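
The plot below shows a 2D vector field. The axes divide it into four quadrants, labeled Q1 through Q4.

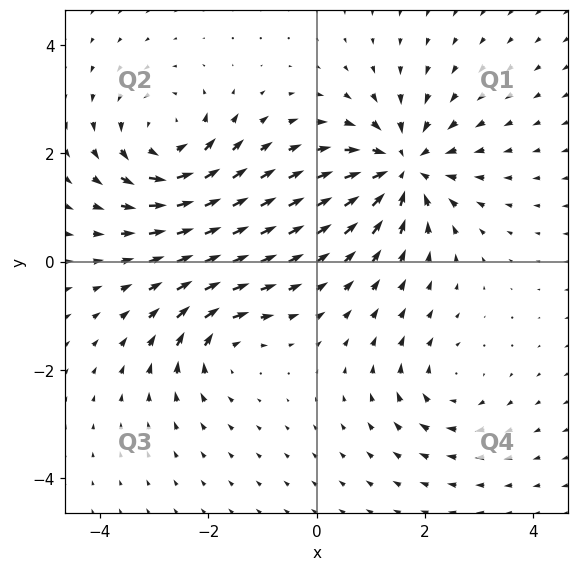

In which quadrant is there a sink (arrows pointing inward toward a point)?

Q1

The sink sits at approximately (1.6, 1.7), which lies in quadrant Q1. The divergence there is about -6, negative as expected for a sink.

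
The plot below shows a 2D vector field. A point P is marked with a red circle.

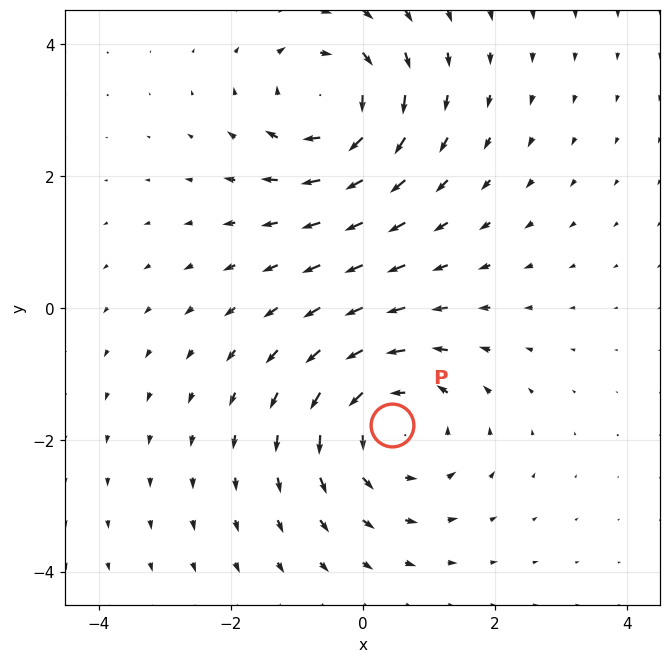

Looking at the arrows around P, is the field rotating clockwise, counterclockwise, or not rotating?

counterclockwise

Near P at (0.4, -1.8) the arrows circulate counterclockwise. The curl (z-component) there is about +4; positive curl means counterclockwise rotation.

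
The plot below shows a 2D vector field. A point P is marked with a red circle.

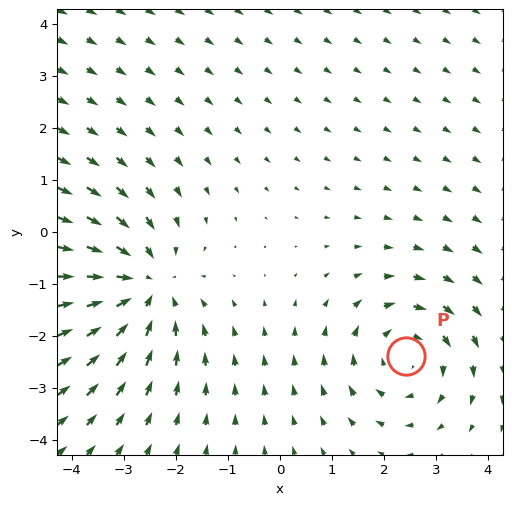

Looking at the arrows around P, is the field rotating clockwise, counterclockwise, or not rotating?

Near P at (2.4, -2.4) the arrows circulate clockwise. The curl (z-component) there is about -3; negative curl means clockwise rotation.

clockwise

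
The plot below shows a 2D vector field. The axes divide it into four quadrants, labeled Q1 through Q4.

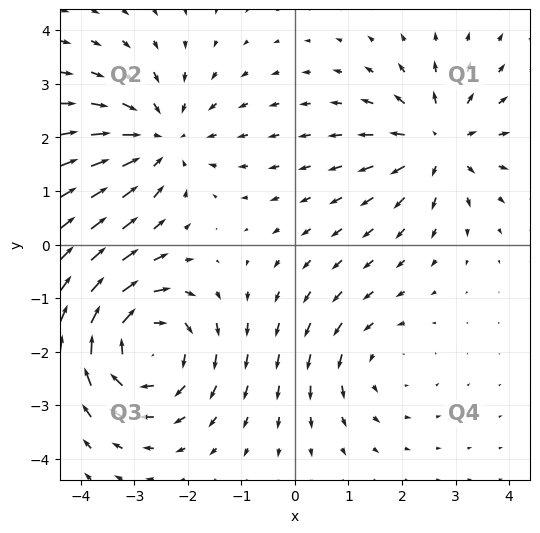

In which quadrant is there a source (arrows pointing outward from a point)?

The source sits at approximately (2.7, 1.9), which lies in quadrant Q1. The divergence there is about +4, positive as expected for a source.

Q1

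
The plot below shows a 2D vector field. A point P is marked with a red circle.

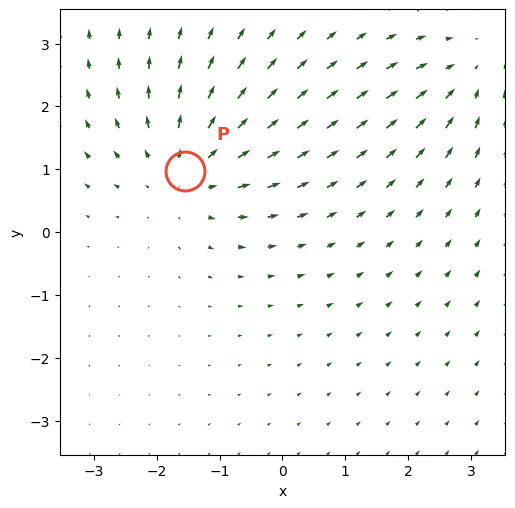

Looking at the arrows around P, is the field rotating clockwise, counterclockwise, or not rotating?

not rotating

Near P at (-1.5, 1.0) the arrows show no circulation. The curl there is ≈0.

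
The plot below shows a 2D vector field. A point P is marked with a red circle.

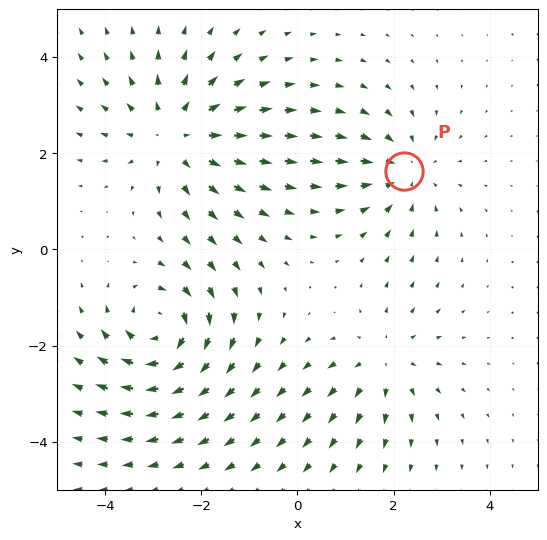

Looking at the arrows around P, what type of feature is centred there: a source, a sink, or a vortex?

sink

At P (2.2, 1.6) the arrows converge inward. Divergence about -3, curl ≈0 — negative divergence with near-zero curl is a sink.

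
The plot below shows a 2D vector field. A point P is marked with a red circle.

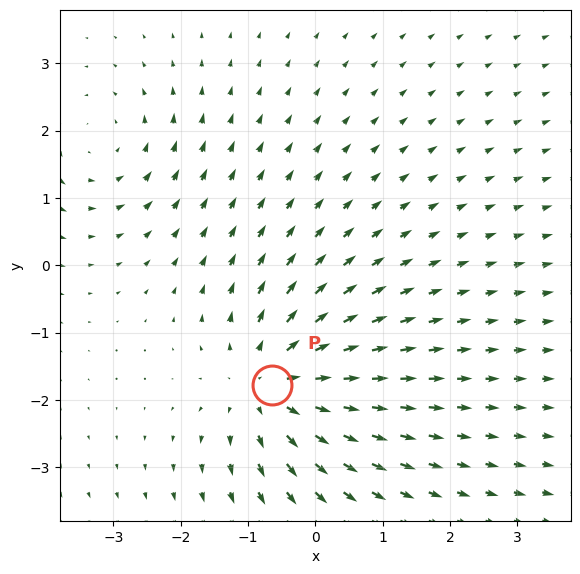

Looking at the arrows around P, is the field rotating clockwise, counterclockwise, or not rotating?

Near P at (-0.6, -1.8) the arrows show no circulation. The curl there is ≈0.

not rotating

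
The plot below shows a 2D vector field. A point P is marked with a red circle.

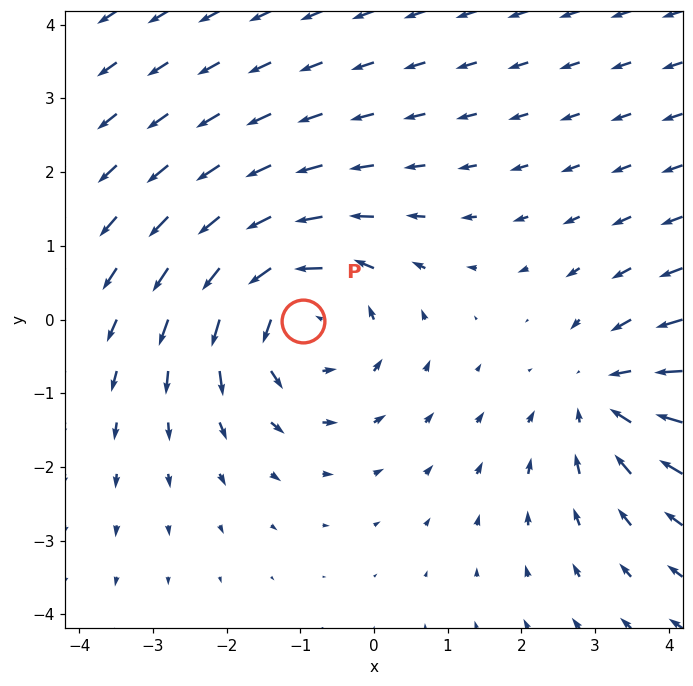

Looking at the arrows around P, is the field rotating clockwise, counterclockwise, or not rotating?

counterclockwise

Near P at (-1.0, -0.0) the arrows circulate counterclockwise. The curl (z-component) there is about +3; positive curl means counterclockwise rotation.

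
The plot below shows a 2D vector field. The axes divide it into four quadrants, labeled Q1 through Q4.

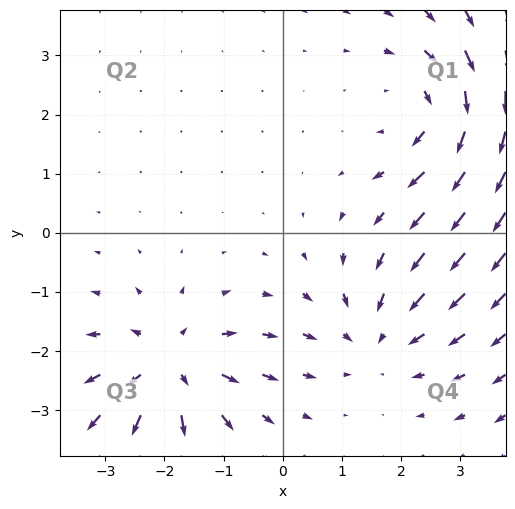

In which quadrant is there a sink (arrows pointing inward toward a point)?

Q4

The sink sits at approximately (1.6, -1.8), which lies in quadrant Q4. The divergence there is about -2, negative as expected for a sink.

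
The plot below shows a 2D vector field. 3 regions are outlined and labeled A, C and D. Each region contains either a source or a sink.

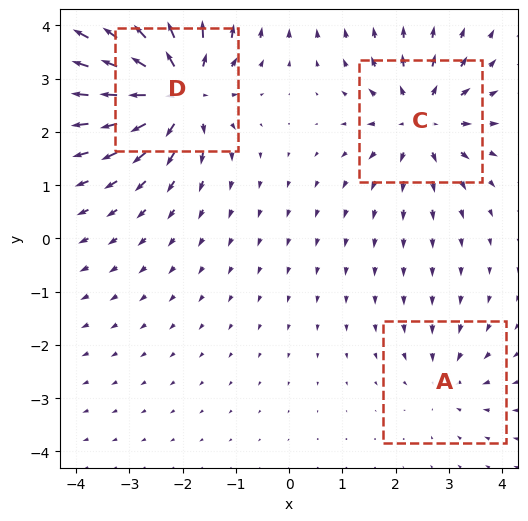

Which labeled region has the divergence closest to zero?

Divergence at each region's feature centre — A: about -2, C: about +4, D: about +6. Region A is closest to zero.

A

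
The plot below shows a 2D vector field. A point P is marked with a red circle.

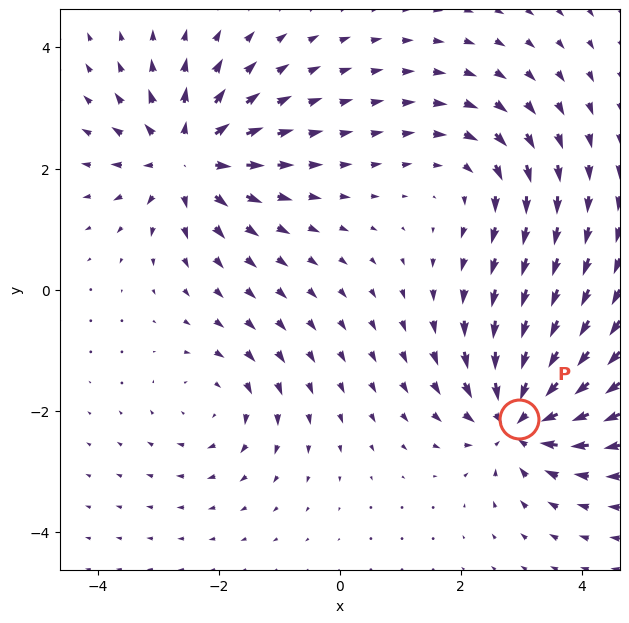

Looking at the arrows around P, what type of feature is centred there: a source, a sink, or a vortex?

At P (3.0, -2.1) the arrows converge inward. Divergence about -6, curl ≈0 — negative divergence with near-zero curl is a sink.

sink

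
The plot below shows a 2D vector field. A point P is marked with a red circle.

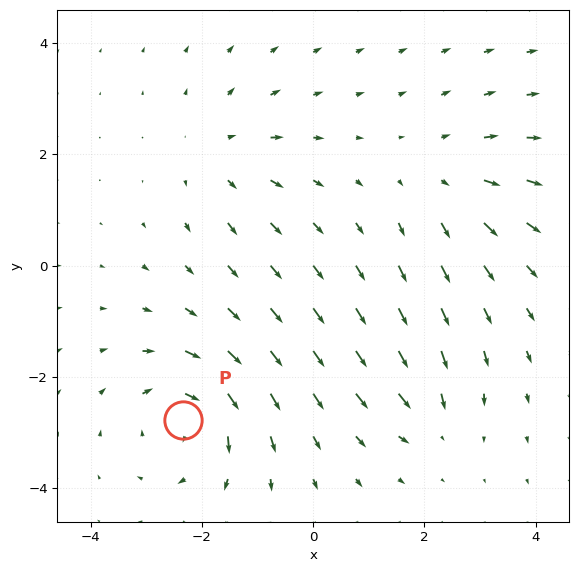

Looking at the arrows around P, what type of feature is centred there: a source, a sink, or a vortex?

vortex

At P (-2.3, -2.8) the arrows circulate clockwise. Divergence ≈0, curl about -5 — near-zero divergence with nonzero curl is a vortex.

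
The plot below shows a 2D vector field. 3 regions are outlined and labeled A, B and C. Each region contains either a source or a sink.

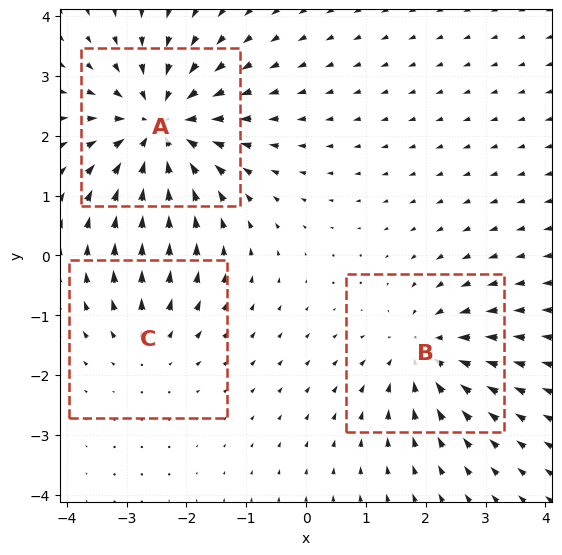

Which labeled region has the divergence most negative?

A

Divergence at each region's feature centre — A: about -5, B: about -3, C: about +2. Region A is most negative.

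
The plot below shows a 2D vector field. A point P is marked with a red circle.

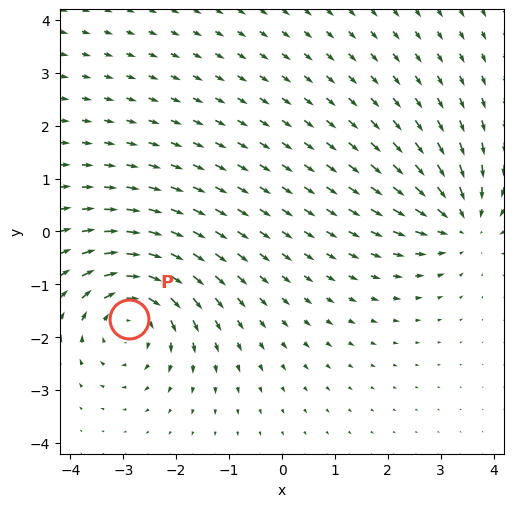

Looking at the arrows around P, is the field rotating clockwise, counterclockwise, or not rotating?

clockwise

Near P at (-2.9, -1.6) the arrows circulate clockwise. The curl (z-component) there is about -3; negative curl means clockwise rotation.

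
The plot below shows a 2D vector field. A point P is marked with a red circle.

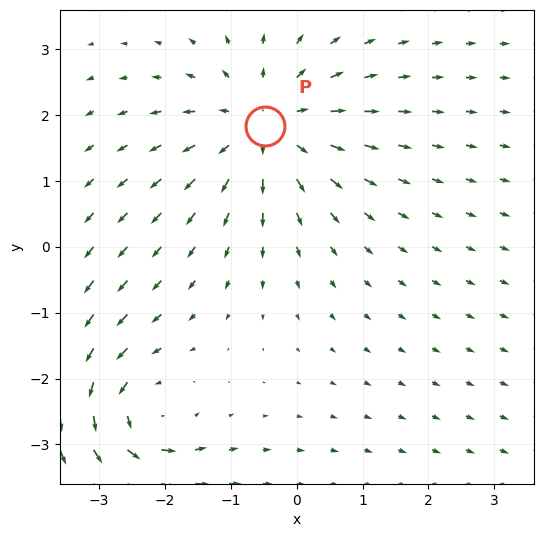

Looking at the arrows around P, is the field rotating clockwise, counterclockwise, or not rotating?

Near P at (-0.5, 1.8) the arrows show no circulation. The curl there is ≈0.

not rotating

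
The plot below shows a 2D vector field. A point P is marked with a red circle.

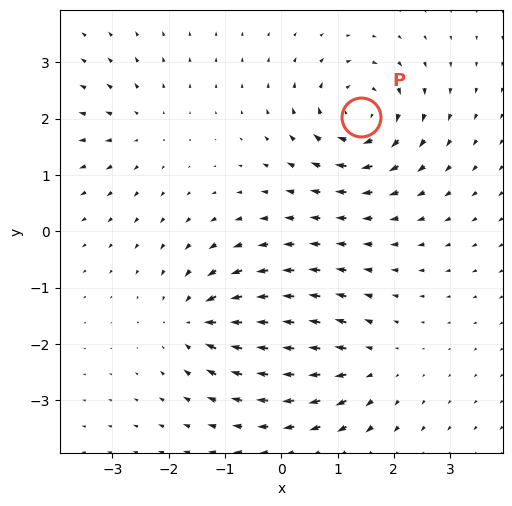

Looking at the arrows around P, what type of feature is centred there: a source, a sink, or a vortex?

At P (1.4, 2.0) the arrows circulate clockwise. Divergence ≈0, curl about -7 — near-zero divergence with nonzero curl is a vortex.

vortex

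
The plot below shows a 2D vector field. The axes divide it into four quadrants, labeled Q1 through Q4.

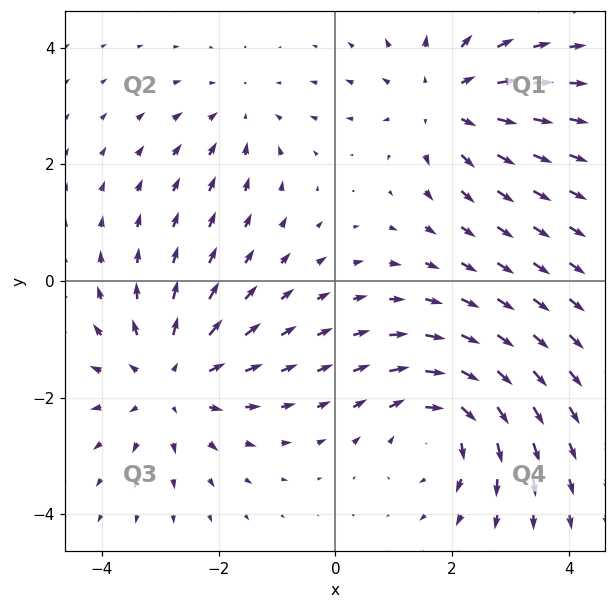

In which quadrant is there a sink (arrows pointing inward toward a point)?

Q2

The sink sits at approximately (-1.6, 2.8), which lies in quadrant Q2. The divergence there is about -2, negative as expected for a sink.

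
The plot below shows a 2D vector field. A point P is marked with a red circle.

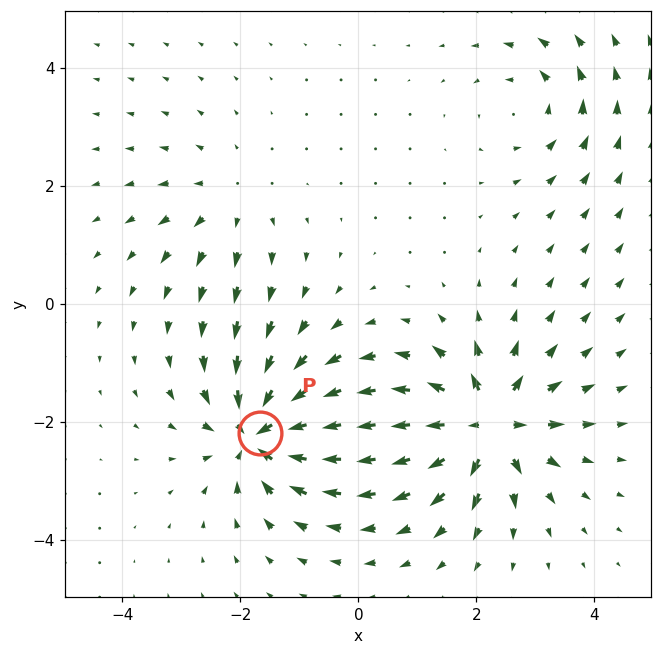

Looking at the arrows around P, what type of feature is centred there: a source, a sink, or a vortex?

sink

At P (-1.7, -2.2) the arrows converge inward. Divergence about -6, curl ≈0 — negative divergence with near-zero curl is a sink.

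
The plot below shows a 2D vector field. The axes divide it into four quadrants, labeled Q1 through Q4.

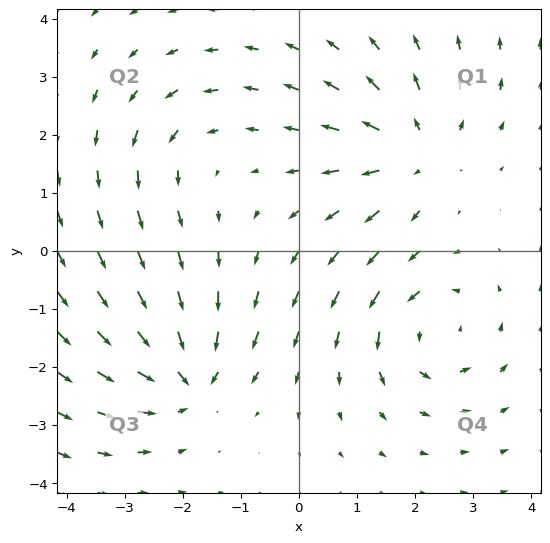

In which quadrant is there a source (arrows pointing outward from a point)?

Q1

The source sits at approximately (2.0, 1.7), which lies in quadrant Q1. The divergence there is about +4, positive as expected for a source.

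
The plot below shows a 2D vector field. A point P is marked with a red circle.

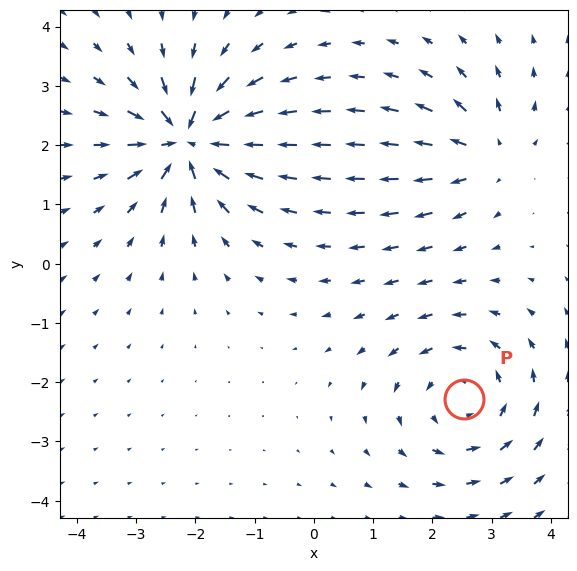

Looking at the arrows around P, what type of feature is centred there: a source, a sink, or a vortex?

At P (2.5, -2.3) the arrows circulate counterclockwise. Divergence ≈0, curl about +3 — near-zero divergence with nonzero curl is a vortex.

vortex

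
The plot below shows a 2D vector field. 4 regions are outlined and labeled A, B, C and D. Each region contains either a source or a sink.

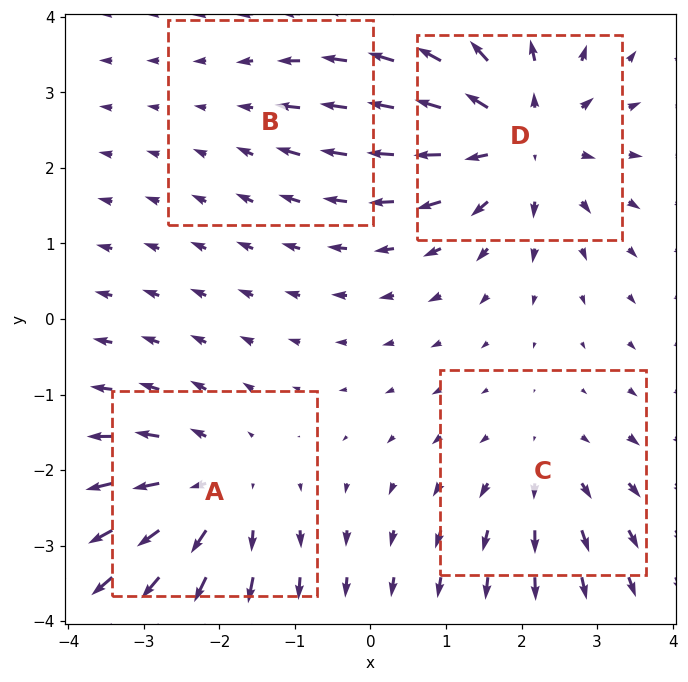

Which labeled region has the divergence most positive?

Divergence at each region's feature centre — A: about +5, B: about -2, C: about +3, D: about +6. Region D is most positive.

D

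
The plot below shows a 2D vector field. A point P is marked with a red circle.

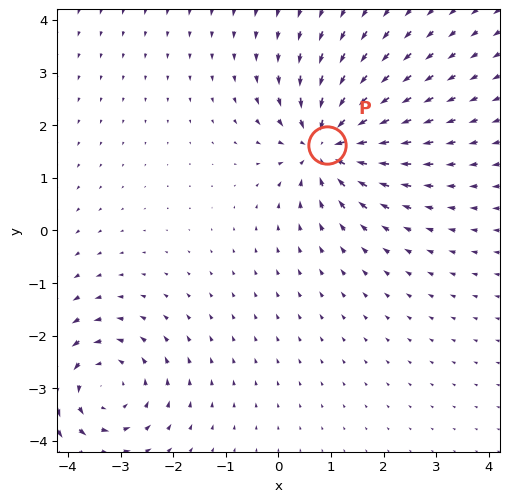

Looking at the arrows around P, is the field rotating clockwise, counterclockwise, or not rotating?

Near P at (0.9, 1.6) the arrows show no circulation. The curl there is ≈0.

not rotating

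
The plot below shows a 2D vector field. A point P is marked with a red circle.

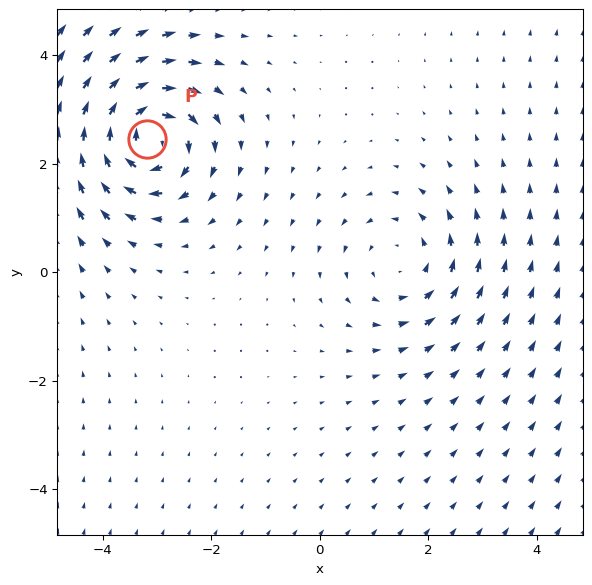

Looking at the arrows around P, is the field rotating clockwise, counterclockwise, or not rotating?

Near P at (-3.2, 2.5) the arrows circulate clockwise. The curl (z-component) there is about -6; negative curl means clockwise rotation.

clockwise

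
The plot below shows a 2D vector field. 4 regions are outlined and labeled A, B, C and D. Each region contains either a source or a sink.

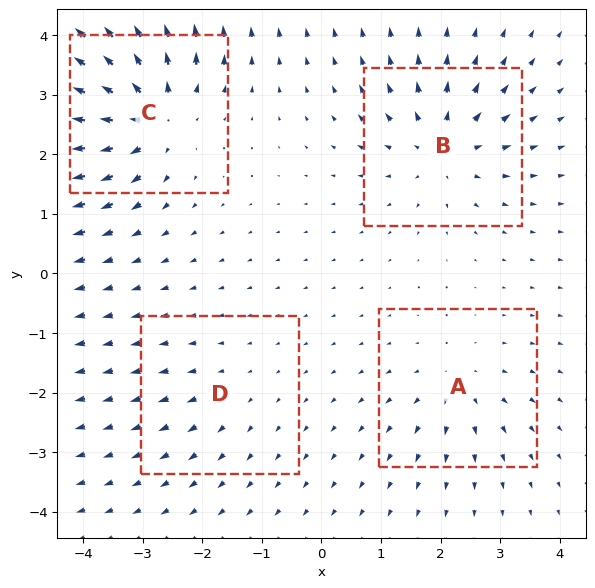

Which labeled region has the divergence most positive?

Divergence at each region's feature centre — A: about +4, B: about +6, C: about +8, D: about +2. Region C is most positive.

C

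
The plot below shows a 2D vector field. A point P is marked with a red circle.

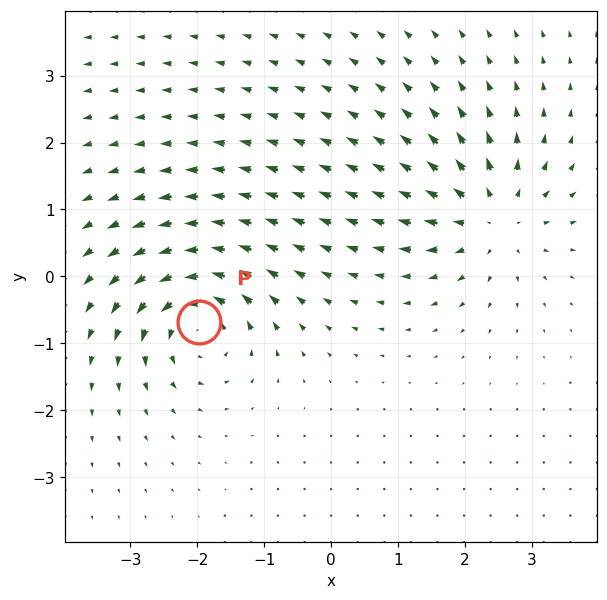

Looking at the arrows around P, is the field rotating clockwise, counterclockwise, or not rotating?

counterclockwise

Near P at (-2.0, -0.7) the arrows circulate counterclockwise. The curl (z-component) there is about +7; positive curl means counterclockwise rotation.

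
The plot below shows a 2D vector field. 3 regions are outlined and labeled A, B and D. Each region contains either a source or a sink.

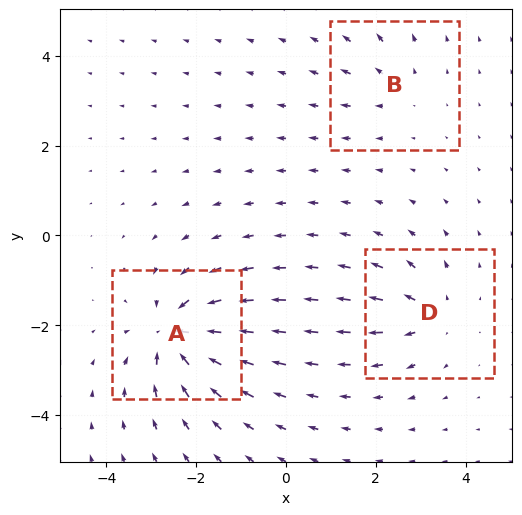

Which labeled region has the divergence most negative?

A

Divergence at each region's feature centre — A: about -6, B: about +2, D: about +4. Region A is most negative.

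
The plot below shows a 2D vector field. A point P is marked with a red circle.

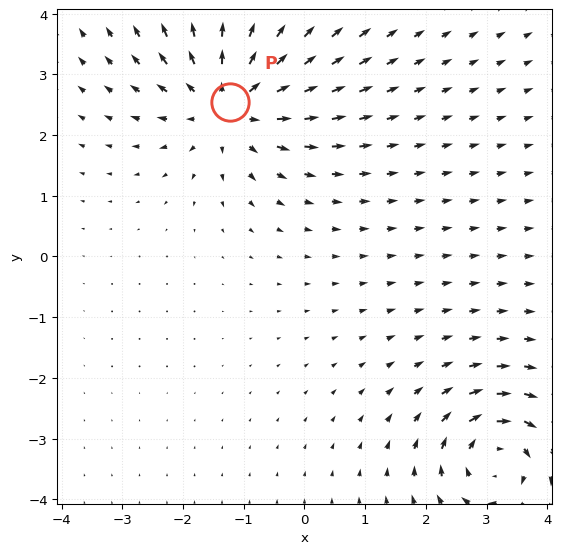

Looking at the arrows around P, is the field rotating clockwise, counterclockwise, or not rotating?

Near P at (-1.2, 2.5) the arrows show no circulation. The curl there is ≈0.

not rotating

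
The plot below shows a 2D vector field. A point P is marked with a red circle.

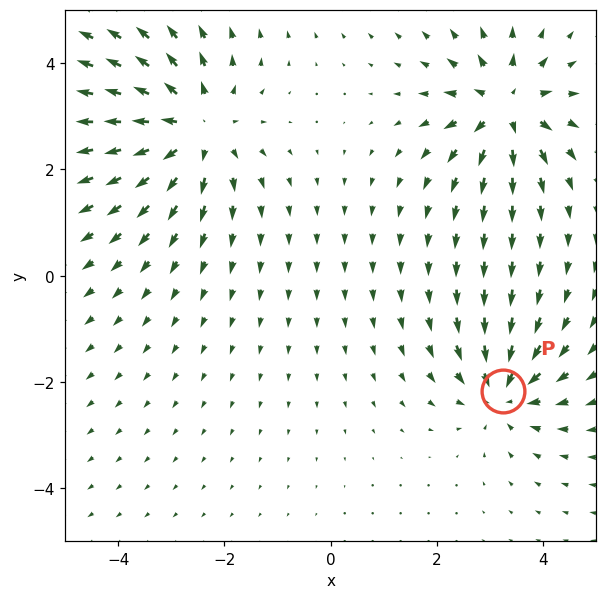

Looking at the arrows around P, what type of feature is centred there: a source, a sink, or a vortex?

sink

At P (3.2, -2.2) the arrows converge inward. Divergence about -4, curl ≈0 — negative divergence with near-zero curl is a sink.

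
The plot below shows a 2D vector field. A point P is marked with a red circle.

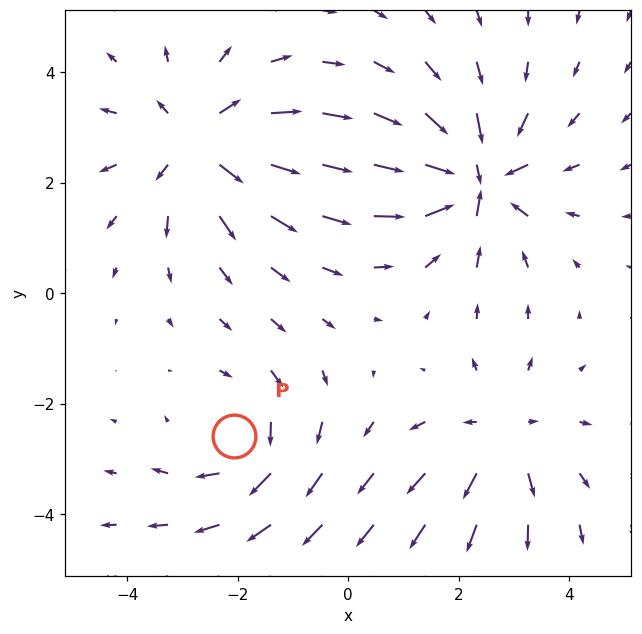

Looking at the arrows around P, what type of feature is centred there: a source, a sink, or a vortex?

vortex

At P (-2.1, -2.6) the arrows circulate clockwise. Divergence ≈0, curl about -3 — near-zero divergence with nonzero curl is a vortex.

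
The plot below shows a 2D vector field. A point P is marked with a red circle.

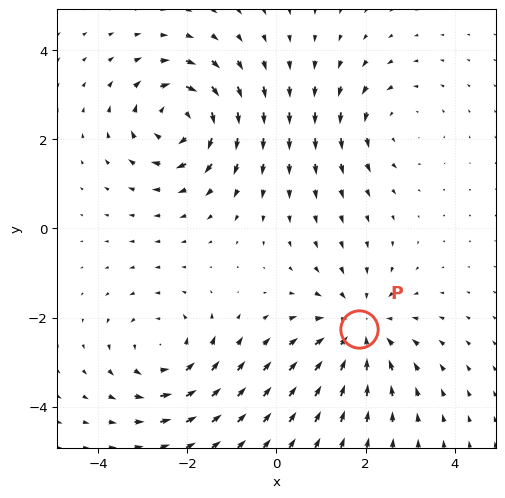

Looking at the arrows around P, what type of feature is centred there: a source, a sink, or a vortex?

sink

At P (1.9, -2.3) the arrows converge inward. Divergence about -4, curl ≈0 — negative divergence with near-zero curl is a sink.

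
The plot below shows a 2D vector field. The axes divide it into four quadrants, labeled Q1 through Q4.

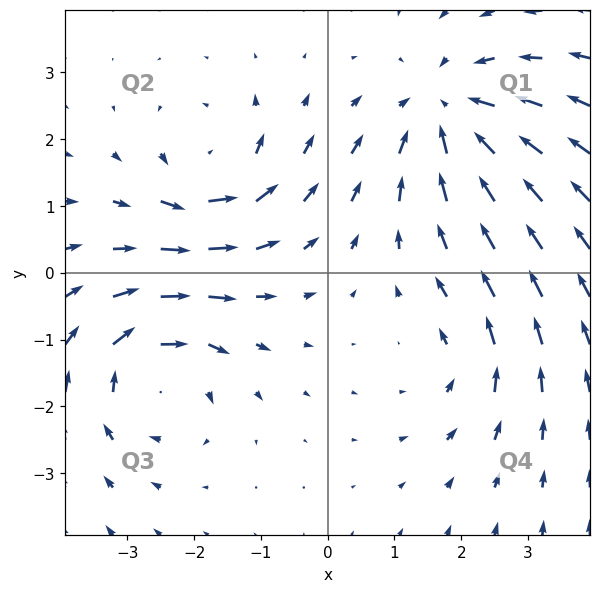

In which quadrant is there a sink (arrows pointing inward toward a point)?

The sink sits at approximately (1.8, 2.4), which lies in quadrant Q1. The divergence there is about -4, negative as expected for a sink.

Q1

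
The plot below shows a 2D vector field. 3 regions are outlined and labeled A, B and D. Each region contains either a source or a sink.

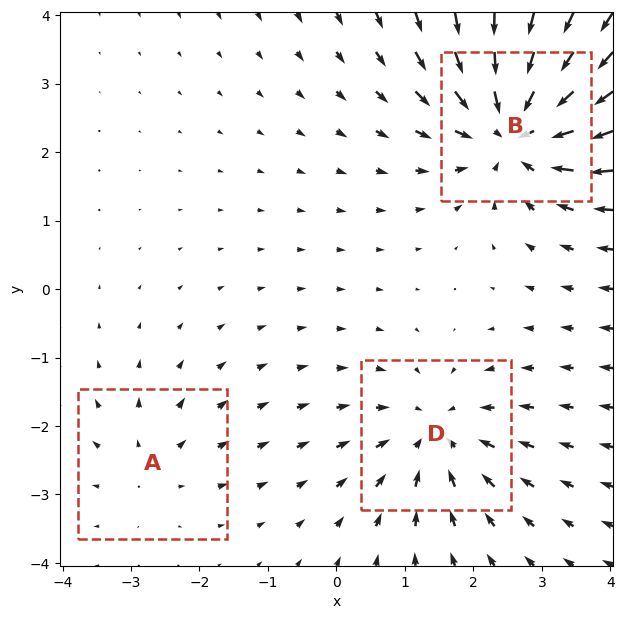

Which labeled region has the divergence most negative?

Divergence at each region's feature centre — A: about +2, B: about -5, D: about -3. Region B is most negative.

B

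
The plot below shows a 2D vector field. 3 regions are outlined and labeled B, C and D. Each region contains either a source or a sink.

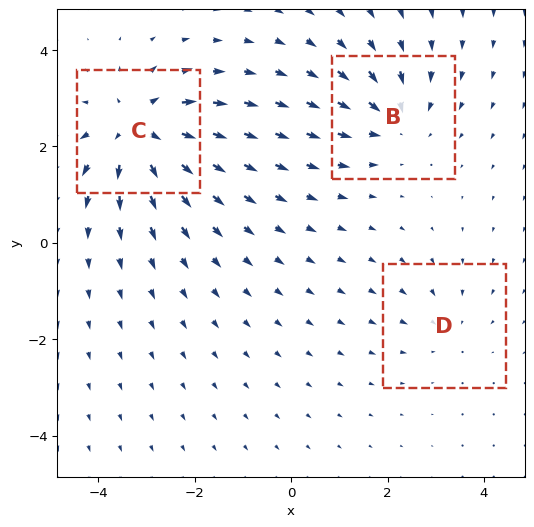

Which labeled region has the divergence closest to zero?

D

Divergence at each region's feature centre — B: about -3, C: about +5, D: about -2. Region D is closest to zero.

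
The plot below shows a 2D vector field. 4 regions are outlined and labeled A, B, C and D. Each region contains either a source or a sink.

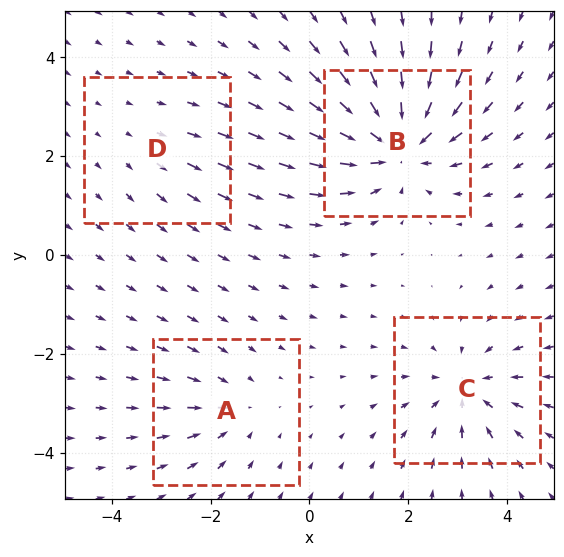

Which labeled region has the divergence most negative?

B

Divergence at each region's feature centre — A: about -3, B: about -7, C: about -5, D: about +2. Region B is most negative.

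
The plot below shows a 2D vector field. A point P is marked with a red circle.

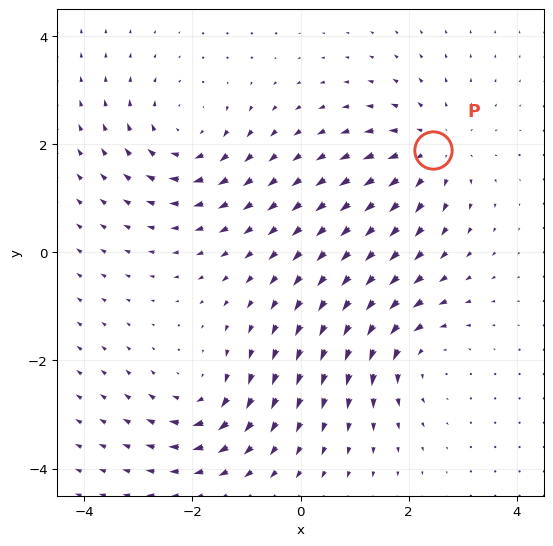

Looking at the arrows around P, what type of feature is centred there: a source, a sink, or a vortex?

At P (2.4, 1.9) the arrows spread outward. Divergence about +4, curl ≈0 — positive divergence with near-zero curl is a source.

source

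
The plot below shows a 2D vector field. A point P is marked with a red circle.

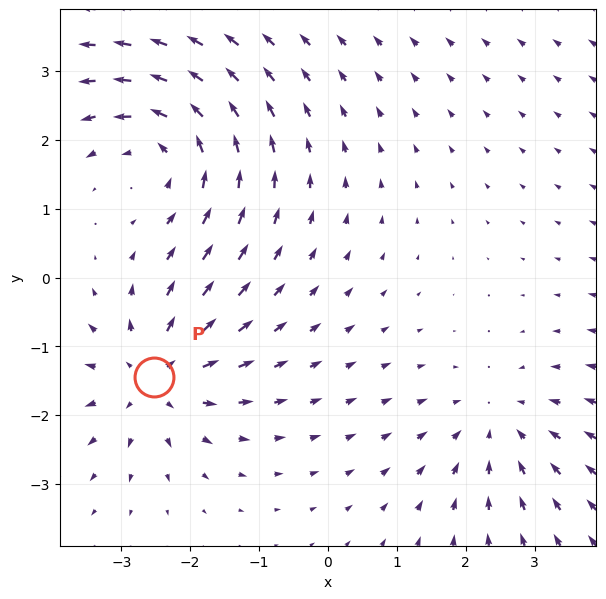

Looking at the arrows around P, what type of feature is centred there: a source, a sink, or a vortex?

source

At P (-2.5, -1.4) the arrows spread outward. Divergence about +4, curl ≈0 — positive divergence with near-zero curl is a source.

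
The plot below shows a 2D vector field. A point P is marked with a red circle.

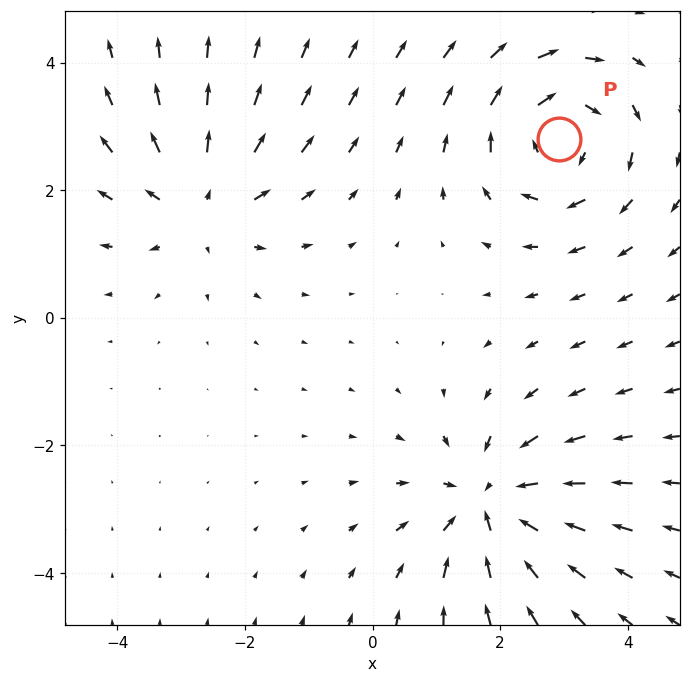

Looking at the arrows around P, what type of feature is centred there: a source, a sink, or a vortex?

vortex

At P (2.9, 2.8) the arrows circulate clockwise. Divergence ≈0, curl about -4 — near-zero divergence with nonzero curl is a vortex.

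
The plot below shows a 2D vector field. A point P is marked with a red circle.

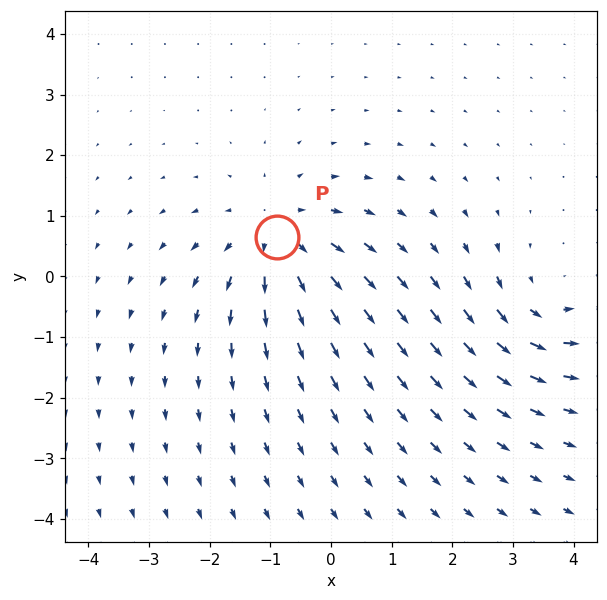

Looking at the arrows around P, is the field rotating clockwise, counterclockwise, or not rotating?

not rotating

Near P at (-0.9, 0.6) the arrows show no circulation. The curl there is ≈0.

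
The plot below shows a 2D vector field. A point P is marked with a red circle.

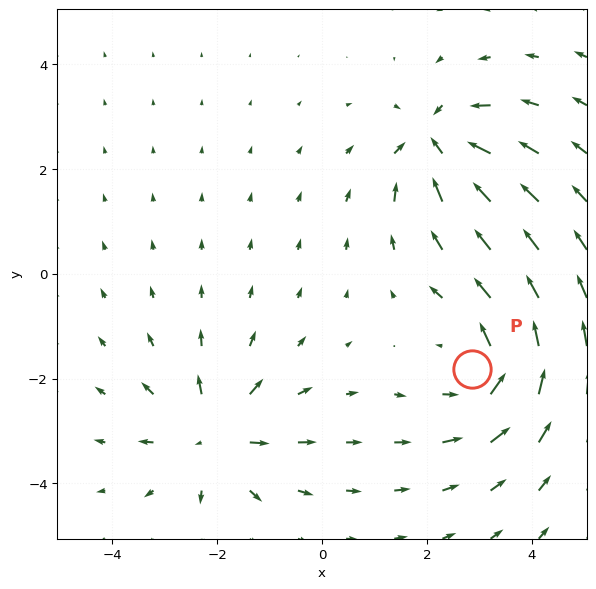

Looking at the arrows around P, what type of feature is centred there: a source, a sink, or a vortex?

vortex

At P (2.9, -1.8) the arrows circulate counterclockwise. Divergence ≈0, curl about +4 — near-zero divergence with nonzero curl is a vortex.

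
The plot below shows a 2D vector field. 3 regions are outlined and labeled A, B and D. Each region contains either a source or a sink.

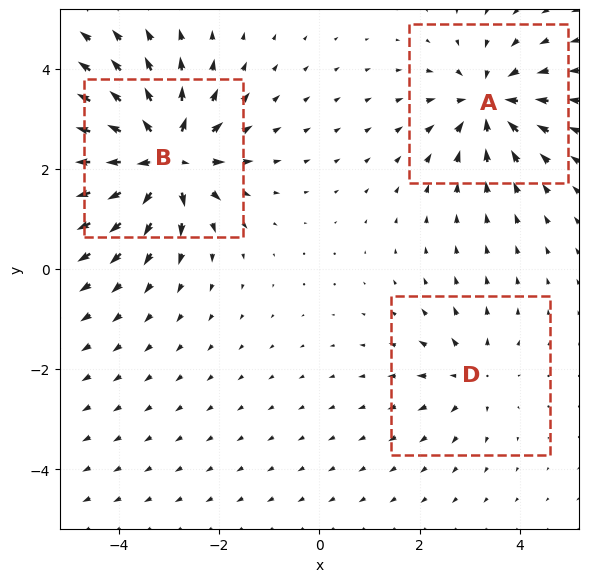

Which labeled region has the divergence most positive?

Divergence at each region's feature centre — A: about -4, B: about +7, D: about +3. Region B is most positive.

B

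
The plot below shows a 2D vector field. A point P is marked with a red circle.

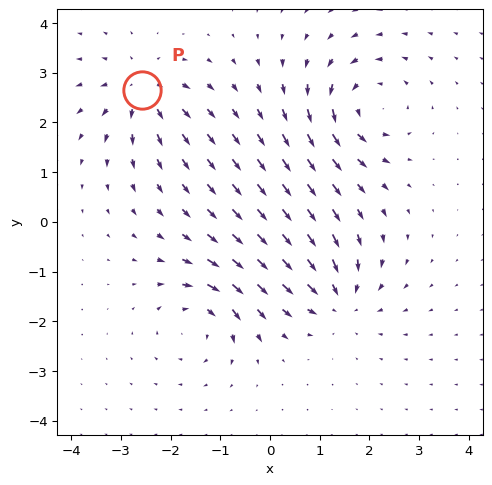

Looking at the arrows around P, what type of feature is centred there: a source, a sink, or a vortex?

source

At P (-2.6, 2.7) the arrows spread outward. Divergence about +6, curl ≈0 — positive divergence with near-zero curl is a source.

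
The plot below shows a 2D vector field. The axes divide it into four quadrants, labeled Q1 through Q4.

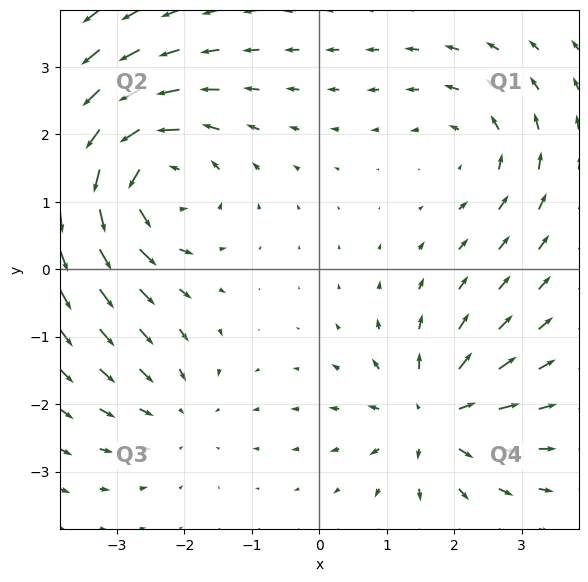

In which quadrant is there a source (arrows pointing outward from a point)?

The source sits at approximately (1.7, -2.2), which lies in quadrant Q4. The divergence there is about +5, positive as expected for a source.

Q4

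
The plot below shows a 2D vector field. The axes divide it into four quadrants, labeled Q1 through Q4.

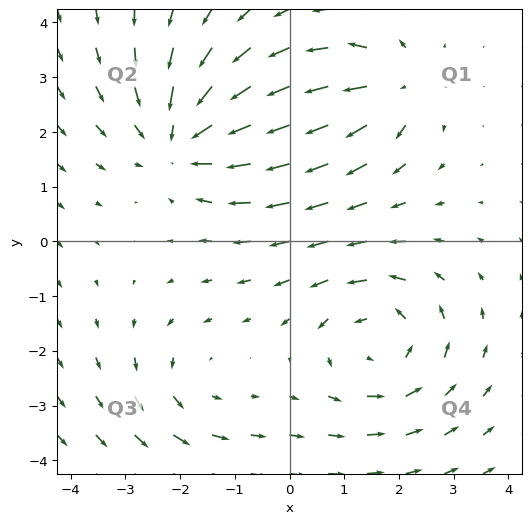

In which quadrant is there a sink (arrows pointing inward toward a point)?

The sink sits at approximately (-1.9, 1.9), which lies in quadrant Q2. The divergence there is about -4, negative as expected for a sink.

Q2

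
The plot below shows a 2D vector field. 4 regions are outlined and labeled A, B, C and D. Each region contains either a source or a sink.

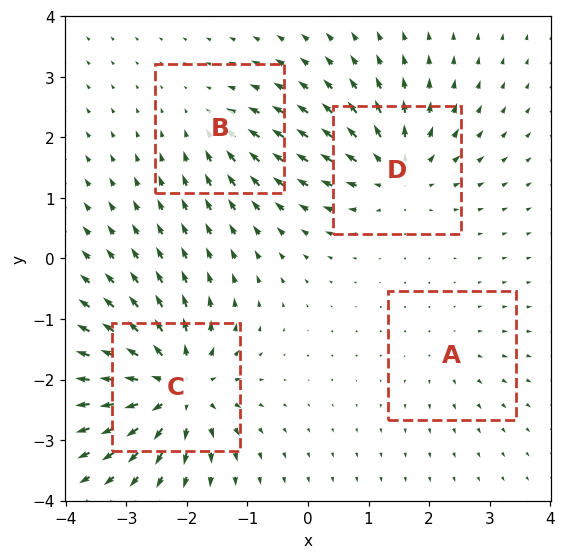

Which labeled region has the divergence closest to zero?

A

Divergence at each region's feature centre — A: about +3, B: about -4, C: about +9, D: about +6. Region A is closest to zero.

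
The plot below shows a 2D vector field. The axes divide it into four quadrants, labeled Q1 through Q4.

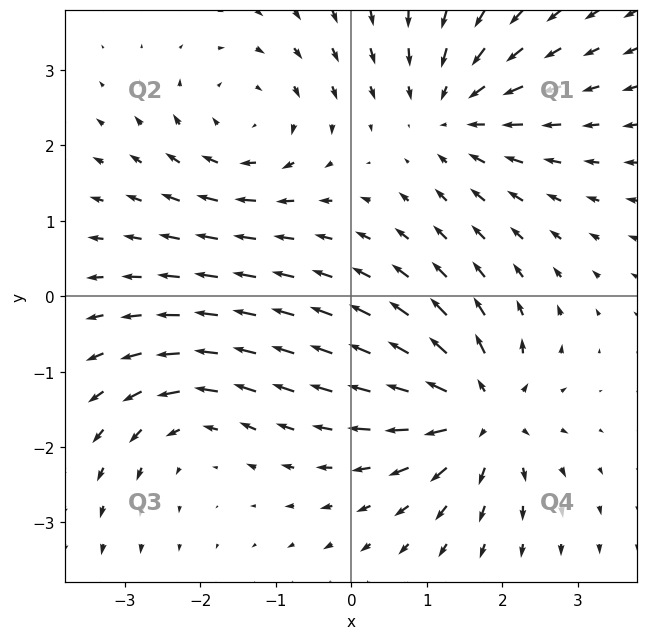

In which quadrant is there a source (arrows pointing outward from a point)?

Q4

The source sits at approximately (1.7, -1.5), which lies in quadrant Q4. The divergence there is about +7, positive as expected for a source.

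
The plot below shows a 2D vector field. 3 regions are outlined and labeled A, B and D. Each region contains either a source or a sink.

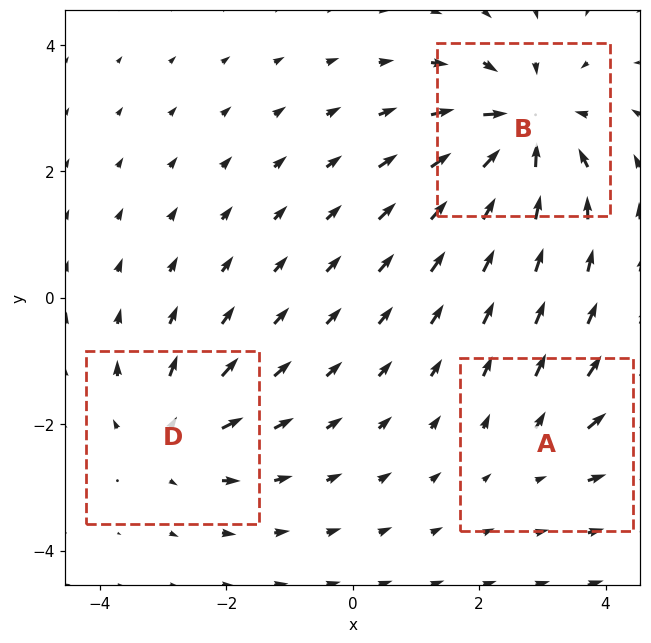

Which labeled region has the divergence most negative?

B

Divergence at each region's feature centre — A: about +2, B: about -5, D: about +3. Region B is most negative.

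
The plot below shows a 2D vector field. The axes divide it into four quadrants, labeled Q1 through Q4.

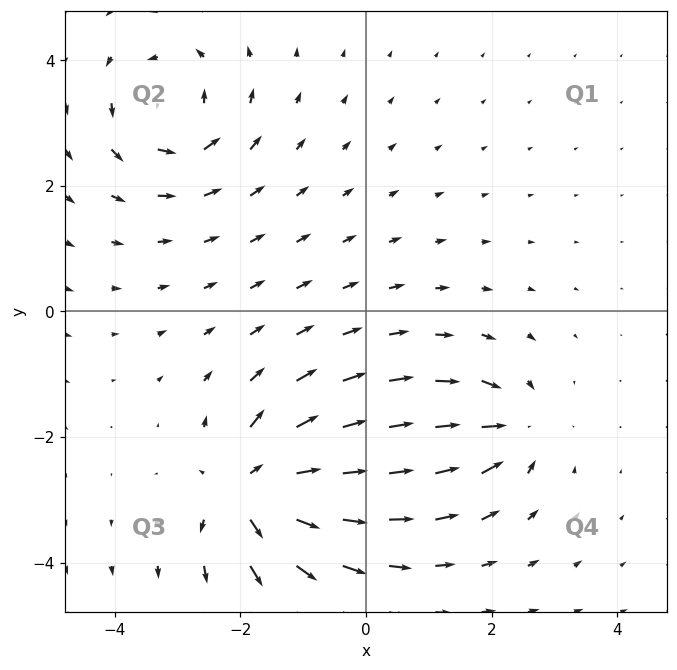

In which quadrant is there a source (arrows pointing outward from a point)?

Q3

The source sits at approximately (-1.8, -2.8), which lies in quadrant Q3. The divergence there is about +6, positive as expected for a source.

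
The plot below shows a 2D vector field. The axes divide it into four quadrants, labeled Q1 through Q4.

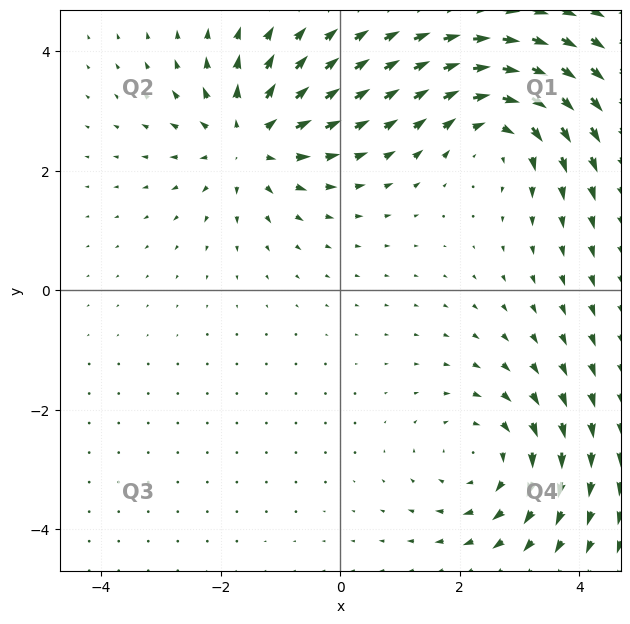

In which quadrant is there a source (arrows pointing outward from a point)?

The source sits at approximately (-1.5, 2.5), which lies in quadrant Q2. The divergence there is about +5, positive as expected for a source.

Q2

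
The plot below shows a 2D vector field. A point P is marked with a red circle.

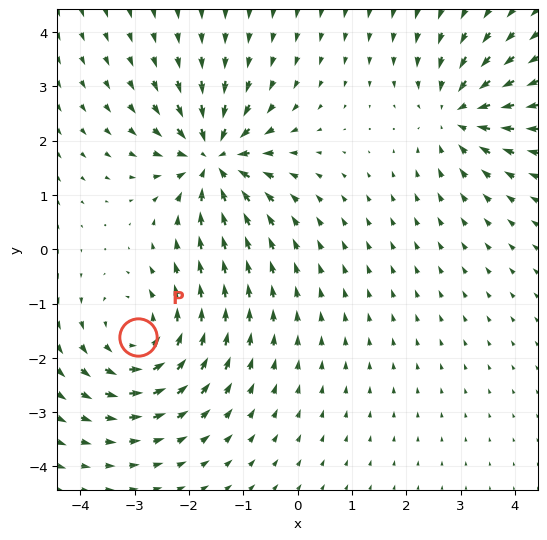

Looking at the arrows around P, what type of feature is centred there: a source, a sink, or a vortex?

At P (-2.9, -1.6) the arrows circulate counterclockwise. Divergence ≈0, curl about +4 — near-zero divergence with nonzero curl is a vortex.

vortex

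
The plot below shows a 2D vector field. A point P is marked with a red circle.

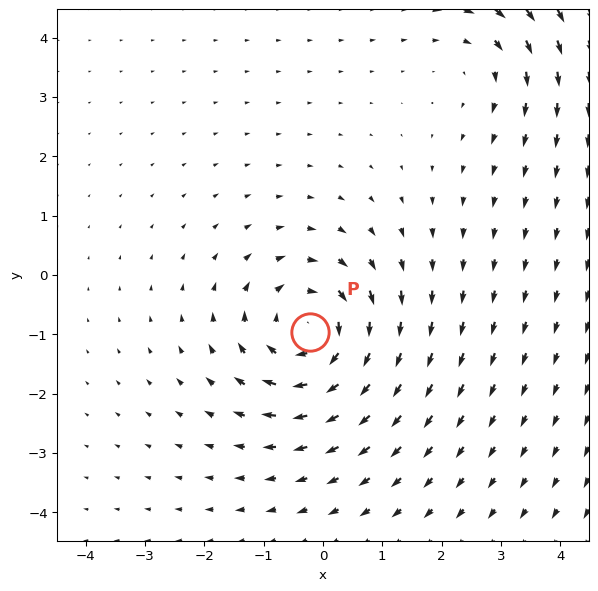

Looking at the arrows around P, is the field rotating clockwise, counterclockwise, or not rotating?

clockwise

Near P at (-0.2, -1.0) the arrows circulate clockwise. The curl (z-component) there is about -5; negative curl means clockwise rotation.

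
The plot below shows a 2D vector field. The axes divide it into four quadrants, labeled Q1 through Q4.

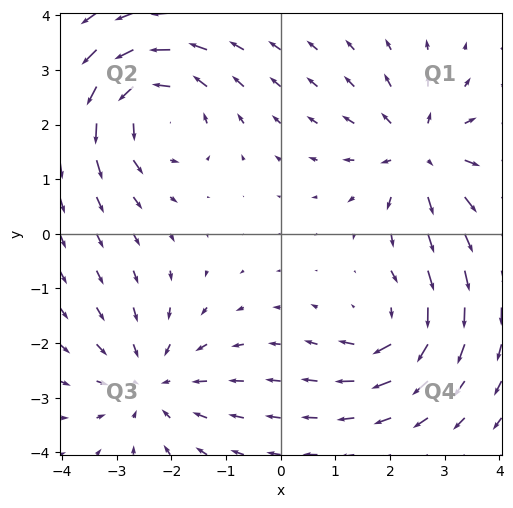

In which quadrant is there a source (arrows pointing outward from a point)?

The source sits at approximately (2.6, 1.5), which lies in quadrant Q1. The divergence there is about +4, positive as expected for a source.

Q1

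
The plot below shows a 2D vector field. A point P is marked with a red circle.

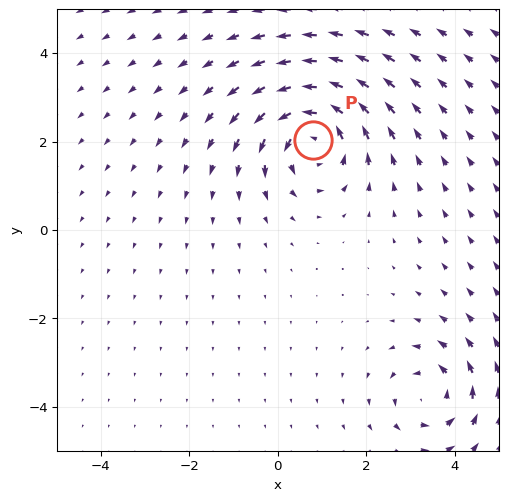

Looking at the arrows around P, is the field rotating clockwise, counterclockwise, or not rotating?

Near P at (0.8, 2.0) the arrows circulate counterclockwise. The curl (z-component) there is about +5; positive curl means counterclockwise rotation.

counterclockwise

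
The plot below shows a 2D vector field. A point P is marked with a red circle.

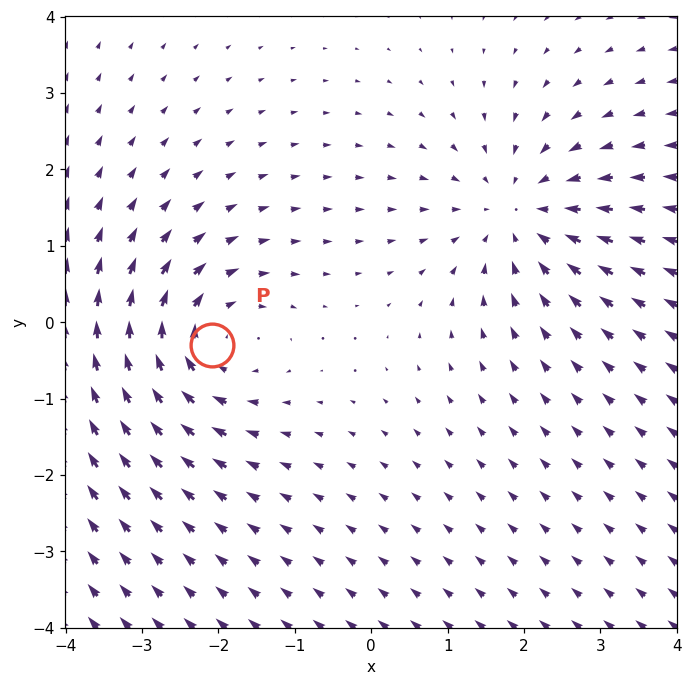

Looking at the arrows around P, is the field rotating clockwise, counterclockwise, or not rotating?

clockwise

Near P at (-2.1, -0.3) the arrows circulate clockwise. The curl (z-component) there is about -3; negative curl means clockwise rotation.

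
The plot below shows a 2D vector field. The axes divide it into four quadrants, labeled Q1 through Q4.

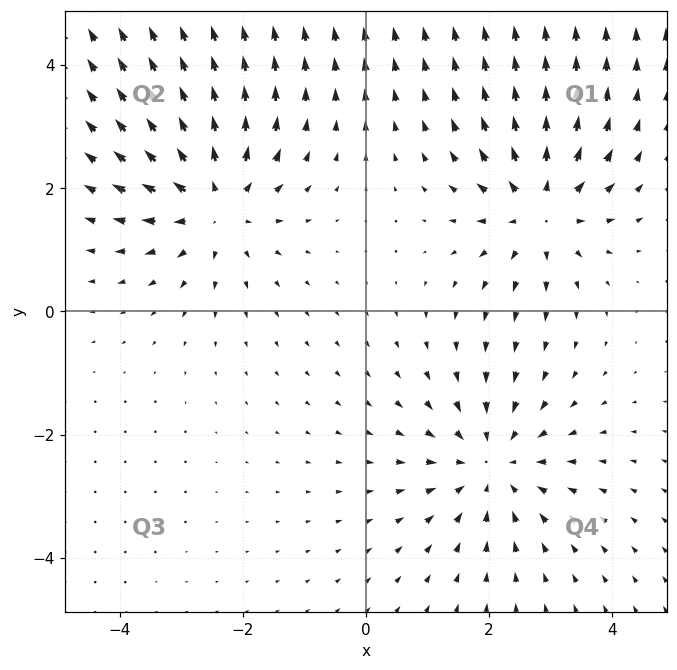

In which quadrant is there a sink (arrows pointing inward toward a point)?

Q4

The sink sits at approximately (2.0, -2.5), which lies in quadrant Q4. The divergence there is about -3, negative as expected for a sink.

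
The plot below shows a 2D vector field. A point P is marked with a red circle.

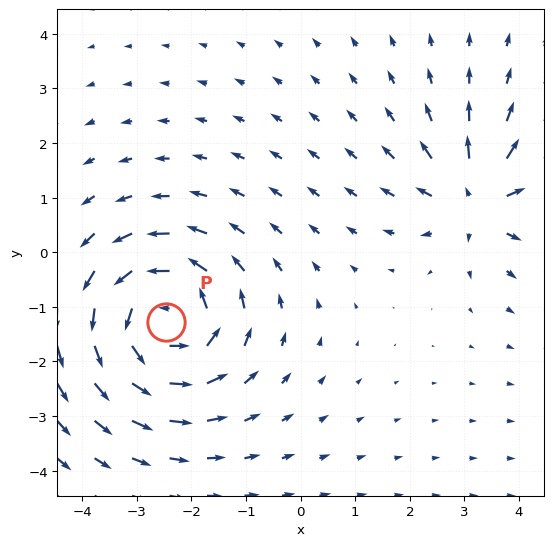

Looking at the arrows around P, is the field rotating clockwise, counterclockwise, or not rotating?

counterclockwise

Near P at (-2.5, -1.3) the arrows circulate counterclockwise. The curl (z-component) there is about +4; positive curl means counterclockwise rotation.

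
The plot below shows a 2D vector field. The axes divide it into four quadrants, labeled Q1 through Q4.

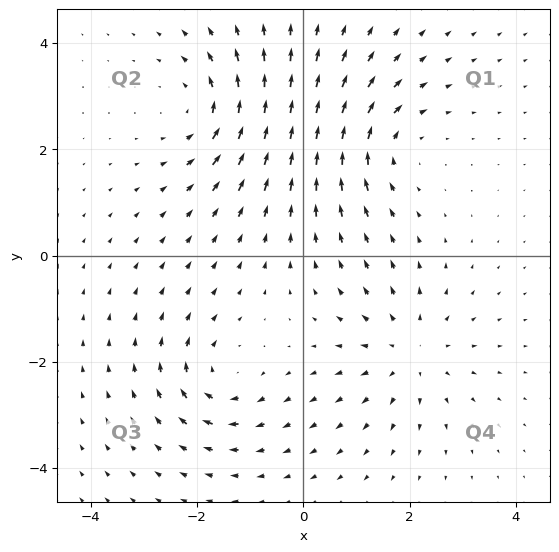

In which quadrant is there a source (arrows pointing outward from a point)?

Q4

The source sits at approximately (2.0, -1.8), which lies in quadrant Q4. The divergence there is about +3, positive as expected for a source.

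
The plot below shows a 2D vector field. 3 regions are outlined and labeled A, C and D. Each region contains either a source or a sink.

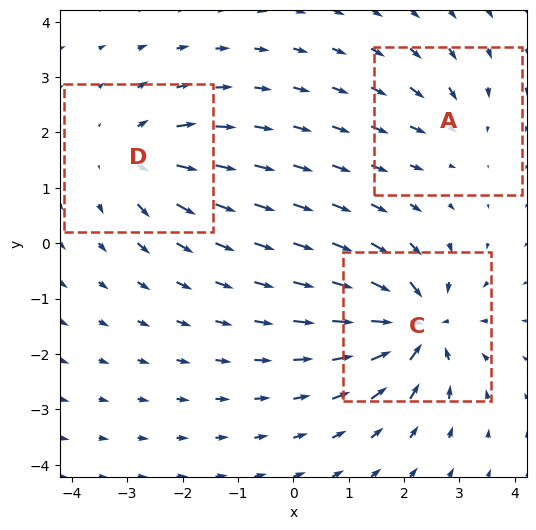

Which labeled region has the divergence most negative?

Divergence at each region's feature centre — A: about -2, C: about -6, D: about +4. Region C is most negative.

C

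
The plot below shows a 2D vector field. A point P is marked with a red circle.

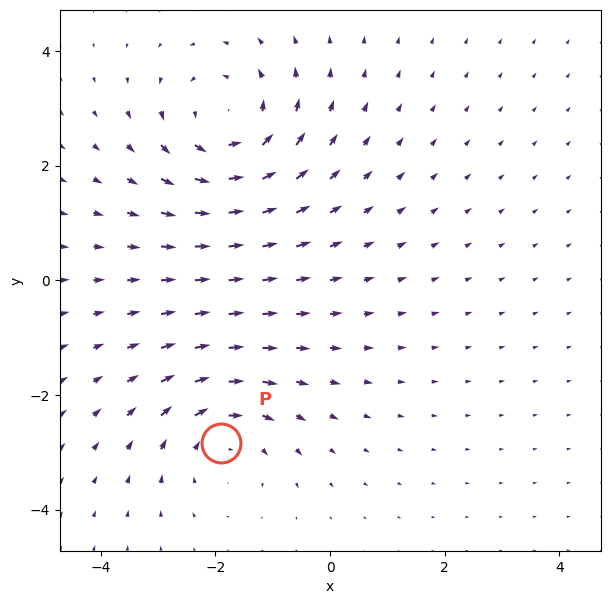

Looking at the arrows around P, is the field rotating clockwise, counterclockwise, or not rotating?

Near P at (-1.9, -2.8) the arrows circulate clockwise. The curl (z-component) there is about -3; negative curl means clockwise rotation.

clockwise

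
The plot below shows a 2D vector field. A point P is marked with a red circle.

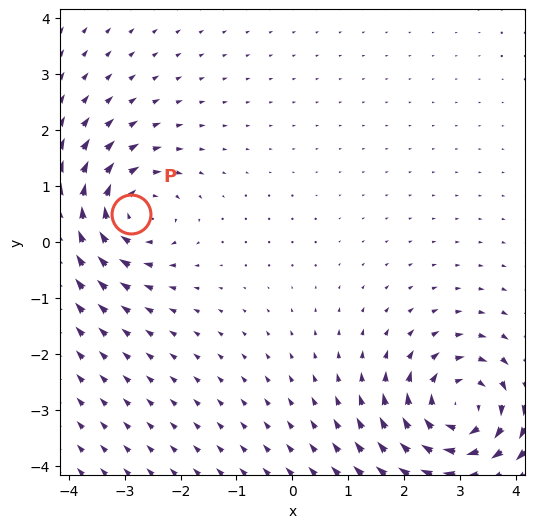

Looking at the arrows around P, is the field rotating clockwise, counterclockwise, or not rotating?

clockwise

Near P at (-2.9, 0.5) the arrows circulate clockwise. The curl (z-component) there is about -4; negative curl means clockwise rotation.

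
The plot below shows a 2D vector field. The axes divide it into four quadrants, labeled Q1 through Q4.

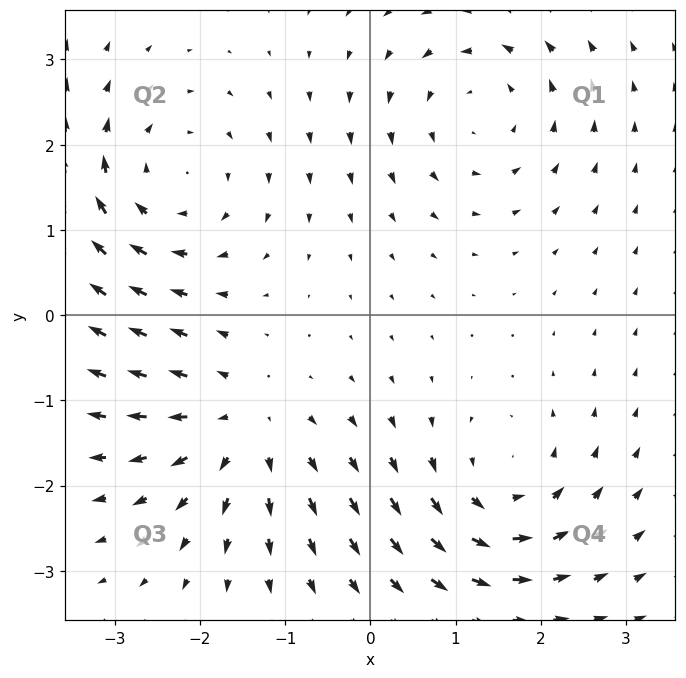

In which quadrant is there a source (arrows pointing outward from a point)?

The source sits at approximately (-1.5, -1.3), which lies in quadrant Q3. The divergence there is about +3, positive as expected for a source.

Q3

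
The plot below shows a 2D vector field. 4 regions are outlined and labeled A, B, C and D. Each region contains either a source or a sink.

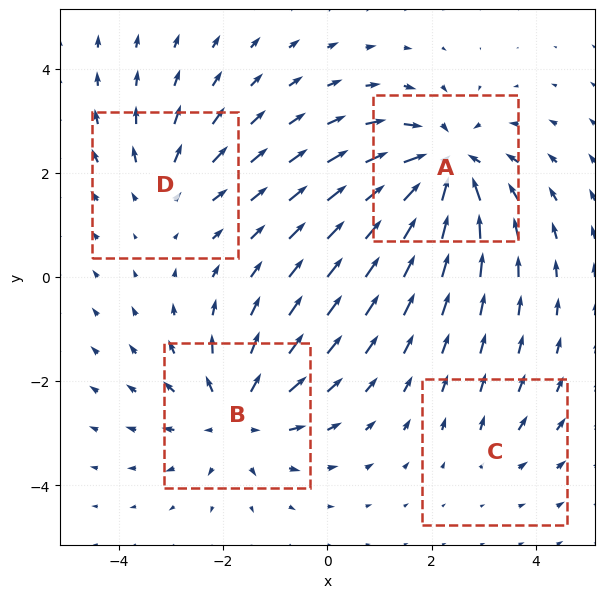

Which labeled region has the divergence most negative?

Divergence at each region's feature centre — A: about -7, B: about +5, C: about +2, D: about +3. Region A is most negative.

A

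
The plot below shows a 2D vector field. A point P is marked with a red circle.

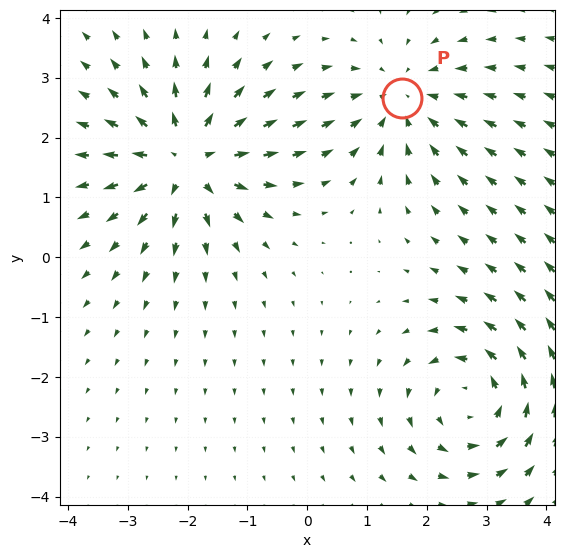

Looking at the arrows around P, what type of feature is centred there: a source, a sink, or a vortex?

At P (1.6, 2.7) the arrows converge inward. Divergence about -3, curl ≈0 — negative divergence with near-zero curl is a sink.

sink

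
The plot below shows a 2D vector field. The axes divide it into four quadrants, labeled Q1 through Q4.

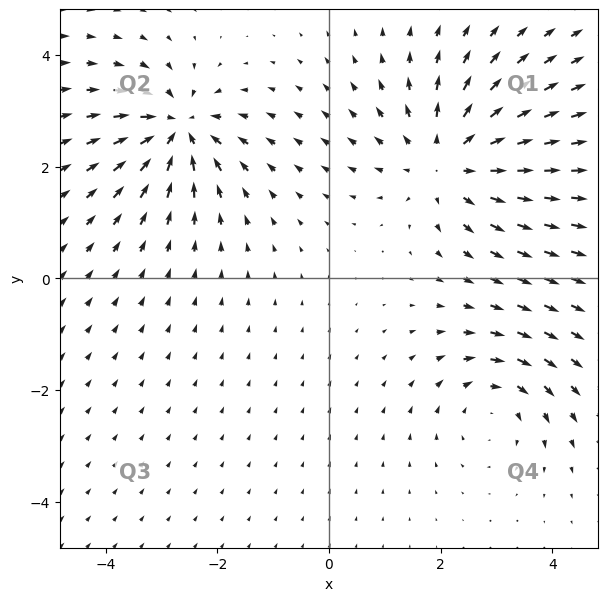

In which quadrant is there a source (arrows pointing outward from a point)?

Q1

The source sits at approximately (2.1, 2.1), which lies in quadrant Q1. The divergence there is about +4, positive as expected for a source.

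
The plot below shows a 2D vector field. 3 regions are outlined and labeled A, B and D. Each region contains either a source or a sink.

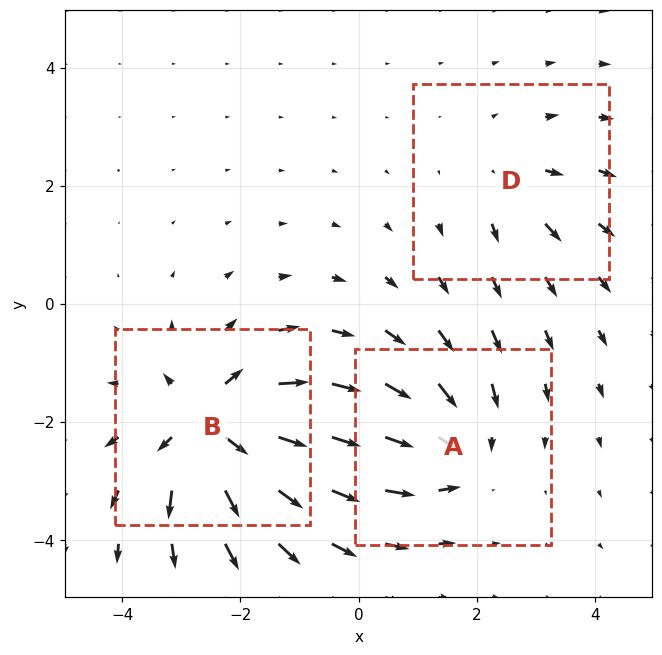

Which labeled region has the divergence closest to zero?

Divergence at each region's feature centre — A: about -3, B: about +5, D: about +2. Region D is closest to zero.

D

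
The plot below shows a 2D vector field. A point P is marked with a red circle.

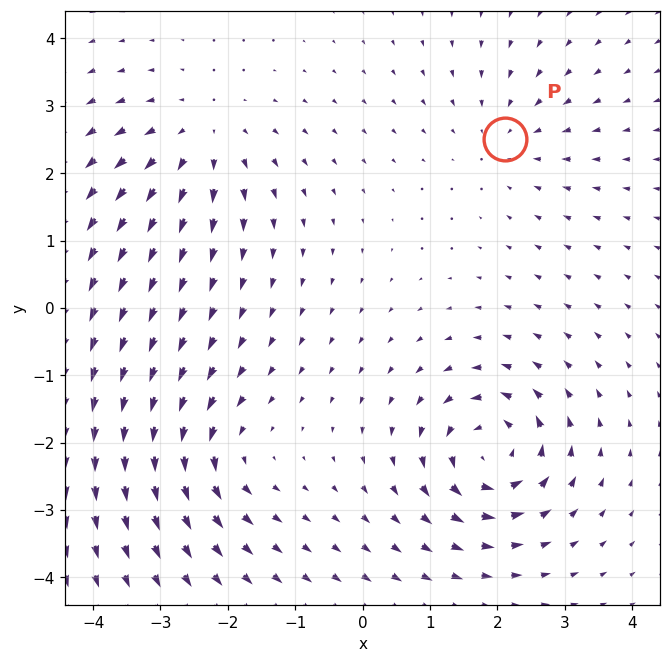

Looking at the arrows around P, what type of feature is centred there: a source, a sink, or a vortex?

At P (2.1, 2.5) the arrows converge inward. Divergence about -3, curl ≈0 — negative divergence with near-zero curl is a sink.

sink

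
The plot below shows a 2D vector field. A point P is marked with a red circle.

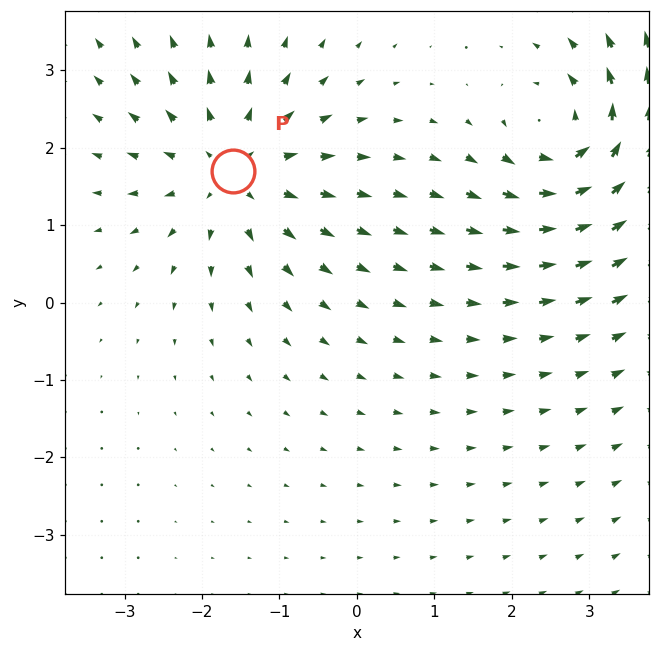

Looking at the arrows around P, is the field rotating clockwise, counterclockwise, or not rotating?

not rotating

Near P at (-1.6, 1.7) the arrows show no circulation. The curl there is ≈0.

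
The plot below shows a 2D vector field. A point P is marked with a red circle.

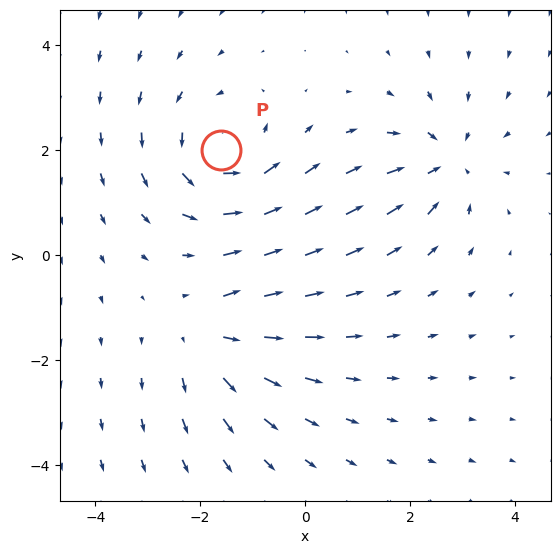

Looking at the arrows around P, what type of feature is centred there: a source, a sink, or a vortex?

vortex

At P (-1.6, 2.0) the arrows circulate counterclockwise. Divergence ≈0, curl about +4 — near-zero divergence with nonzero curl is a vortex.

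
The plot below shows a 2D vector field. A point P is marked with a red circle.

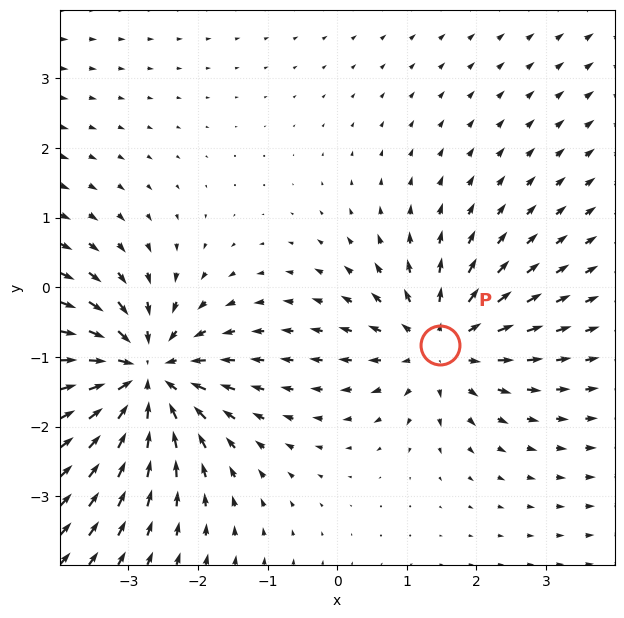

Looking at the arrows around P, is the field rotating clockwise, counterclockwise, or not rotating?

not rotating

Near P at (1.5, -0.8) the arrows show no circulation. The curl there is ≈0.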